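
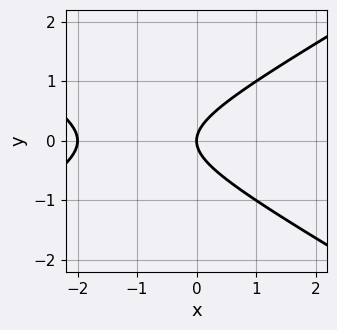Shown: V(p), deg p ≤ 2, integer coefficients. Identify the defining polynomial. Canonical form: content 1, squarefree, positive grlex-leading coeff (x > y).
deg p = 2. A generic line meets the curve in up to 2 points.
Symmetries: it's symmetric under y → −y, forcing even powers of y.
Observable constraints: the x-axis gridline crossings are at x ∈ {-2, 0}; it crosses the y-axis at the gridline y = 0.
Putting this together gives p.

x^2 - 3*y^2 + 2*x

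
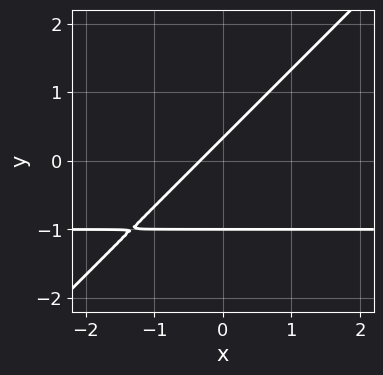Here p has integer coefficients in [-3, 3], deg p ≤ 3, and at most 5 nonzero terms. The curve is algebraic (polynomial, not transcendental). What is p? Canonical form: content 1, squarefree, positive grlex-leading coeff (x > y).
3*x*y - 3*y^2 + 3*x - 2*y + 1

First, degree: a generic line meets the curve in up to 2 points, so deg p = 2.
Then, against the integer gridlines: one y-axis crossing is at y = -1.
Finally, putting this together gives p.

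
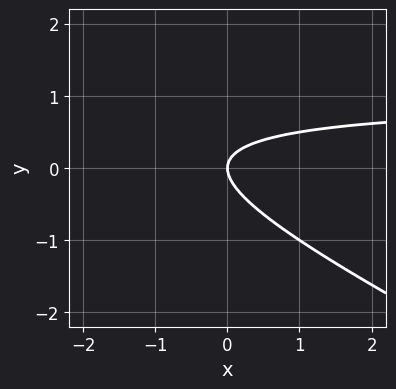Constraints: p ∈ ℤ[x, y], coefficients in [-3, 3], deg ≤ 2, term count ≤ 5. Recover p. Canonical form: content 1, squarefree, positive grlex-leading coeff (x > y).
x*y + 2*y^2 - x

First, the degree is 2 — the shape is more complex than any degree-1 curve.
Next, checking where it meets the axes: it meets the y-axis at y = 0 (among the integer gridlines); it meets the x-axis at x = 0 (among the integer gridlines).
Finally, the integer polynomial consistent with all of this is the stated p.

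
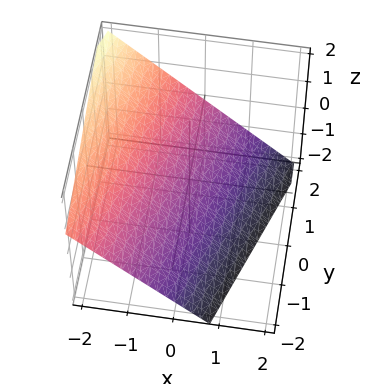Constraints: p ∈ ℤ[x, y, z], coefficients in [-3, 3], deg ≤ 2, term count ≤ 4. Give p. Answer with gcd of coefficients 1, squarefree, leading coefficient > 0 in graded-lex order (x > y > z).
3*x - y + 3*z + 2

(a) Degree: every cross-section is a straight line — this is a plane, so deg p = 1.
(b) From the axis intercepts and sections: one y-axis crossing is at y = 2.
(c) Assembling these constraints gives the stated polynomial.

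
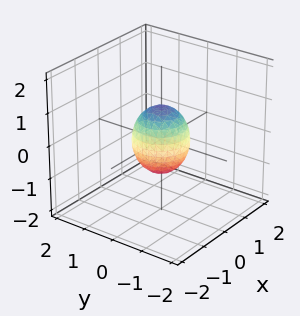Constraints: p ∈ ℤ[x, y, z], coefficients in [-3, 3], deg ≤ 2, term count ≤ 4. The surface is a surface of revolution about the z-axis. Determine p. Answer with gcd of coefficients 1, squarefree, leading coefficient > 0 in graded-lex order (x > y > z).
1. Degree: the shape is more complex than any degree-1 surface, so deg p = 2.
2. Symmetry: every cross-section ⟂ z is a circle, so x, y appear only via x² + y².
3. Reading off the gridlines: a circular section at z = 0 has radius between 0 and 1; among the integer gridlines, it crosses the z-axis at z ∈ {-1, 1}.
4. Fitting integer coefficients to these (and the overall shape) gives p.

3*x^2 + 3*y^2 + 2*z^2 - 2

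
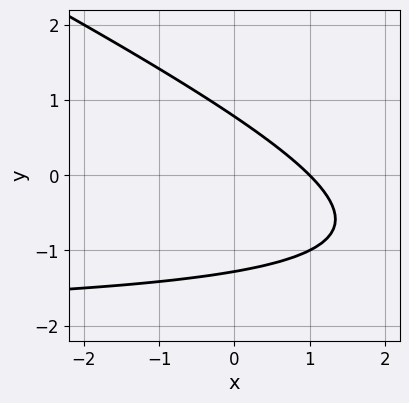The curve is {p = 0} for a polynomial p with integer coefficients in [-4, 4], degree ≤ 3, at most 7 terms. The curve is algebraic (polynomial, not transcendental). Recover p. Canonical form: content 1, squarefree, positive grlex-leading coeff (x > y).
x*y + 2*y^2 + 2*x + y - 2

1. Degree: a generic line meets the curve in up to 2 points, so deg p = 2.
2. From the axis intercepts and sections: it meets the x-axis at x = 1 (among the integer gridlines).
3. These observations pin down the coefficients.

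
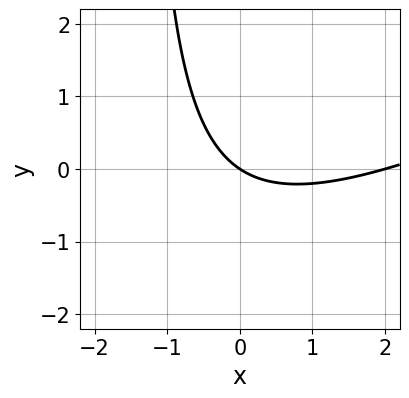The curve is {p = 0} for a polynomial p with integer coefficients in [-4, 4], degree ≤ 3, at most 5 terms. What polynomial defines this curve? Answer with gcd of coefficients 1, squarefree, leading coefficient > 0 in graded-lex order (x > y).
x^2 - 2*x*y - 2*x - 3*y

(a) Degree: no degree-1 curve has this shape, so deg p = 2.
(b) Against the integer gridlines: among the integer gridlines, it crosses the x-axis at x ∈ {0, 2}; it crosses the y-axis at the gridline y = 0.
(c) Fitting integer coefficients to these (and the overall shape) gives p.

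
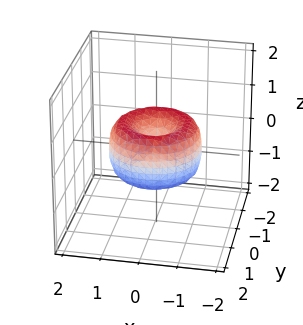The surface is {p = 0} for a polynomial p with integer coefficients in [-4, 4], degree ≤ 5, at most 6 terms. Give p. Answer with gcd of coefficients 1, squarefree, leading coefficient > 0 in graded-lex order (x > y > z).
2*x^4 + 4*x^2*y^2 + 2*y^4 - 3*x^2 - 3*y^2 + 2*z^2

1. Degree: no degree-3 surface has this shape, so deg p = 4.
2. By symmetry, every cross-section ⟂ z is a circle, so x, y appear only via x² + y².
3. Against the integer gridlines: it meets the x-axis at x = 0 (among the integer gridlines); one z-axis crossing is at z = 0; it meets the y-axis at y = 0 (among the integer gridlines).
4. These observations pin down the coefficients.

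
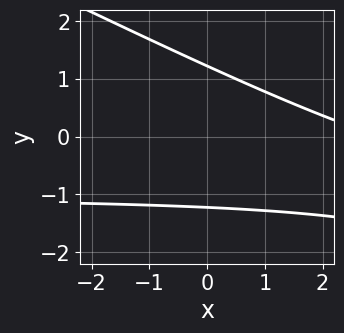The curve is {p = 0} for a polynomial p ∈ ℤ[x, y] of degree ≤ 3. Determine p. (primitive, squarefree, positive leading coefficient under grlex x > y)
x*y + 2*y^2 + x - 3

(a) Degree: a generic line meets the curve in up to 2 points, so deg p = 2.
(b) Checking where it meets the axes: the curve avoids every integer x-axis point in the box.
(c) Fitting integer coefficients to these (and the overall shape) gives p.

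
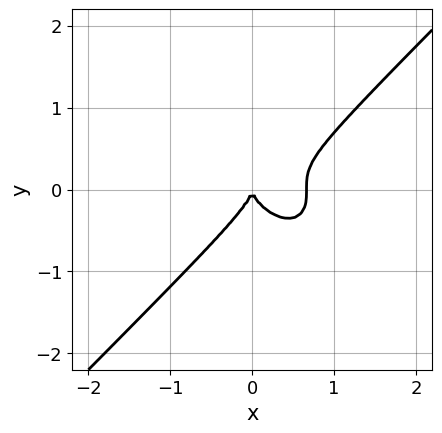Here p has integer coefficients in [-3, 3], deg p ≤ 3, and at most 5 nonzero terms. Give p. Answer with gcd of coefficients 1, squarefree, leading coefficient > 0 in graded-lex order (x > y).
Degree: no degree-2 curve has this shape, so deg p = 3.
Observable constraints: it meets the x-axis at x = 0 (among the integer gridlines); it meets the y-axis at y = 0 (among the integer gridlines).
Matching integer coefficients to the picture gives p.

3*x^3 - 3*y^3 - 2*x^2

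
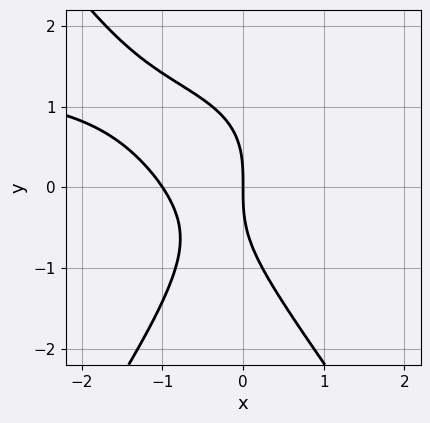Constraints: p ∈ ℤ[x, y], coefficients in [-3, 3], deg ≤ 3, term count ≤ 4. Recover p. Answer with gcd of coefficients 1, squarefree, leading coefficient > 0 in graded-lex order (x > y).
(a) deg p = 3. A generic line meets the curve in up to 3 points.
(b) Observable constraints: it crosses the y-axis at the gridline y = 0; the x-axis gridline crossings are at x ∈ {-1, 0}.
(c) Fitting integer coefficients to these (and the overall shape) gives p.

2*x^2*y - y^3 - 3*x^2 - 3*x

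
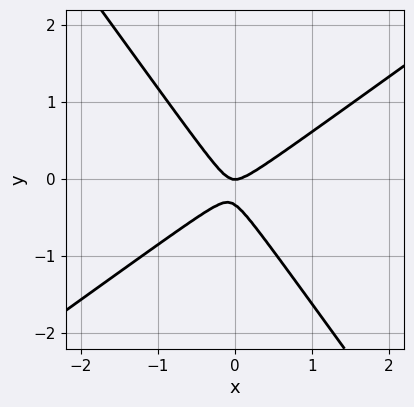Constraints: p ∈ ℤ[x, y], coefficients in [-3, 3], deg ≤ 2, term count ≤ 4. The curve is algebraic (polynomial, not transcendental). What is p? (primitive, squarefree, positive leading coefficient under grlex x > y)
First, deg p = 2.
Next, checking where it meets the axes: one y-axis crossing is at y = 0; one x-axis crossing is at x = 0.
Finally, putting this together gives p.

3*x^2 - 2*x*y - 3*y^2 - y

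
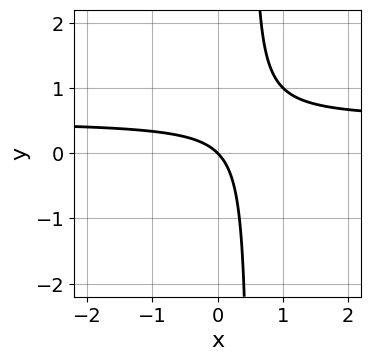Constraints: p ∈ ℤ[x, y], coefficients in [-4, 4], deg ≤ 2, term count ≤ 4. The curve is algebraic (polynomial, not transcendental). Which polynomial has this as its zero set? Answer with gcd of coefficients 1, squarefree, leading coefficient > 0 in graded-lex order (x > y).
2*x*y - x - y

(a) deg p = 2.
(b) Checking where it meets the axes: it crosses the x-axis at the gridline x = 0; it crosses the y-axis at the gridline y = 0.
(c) Fitting integer coefficients to these (and the overall shape) gives p.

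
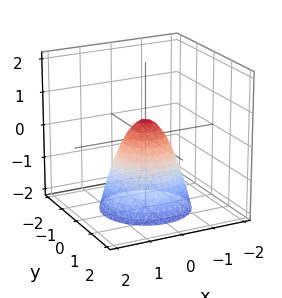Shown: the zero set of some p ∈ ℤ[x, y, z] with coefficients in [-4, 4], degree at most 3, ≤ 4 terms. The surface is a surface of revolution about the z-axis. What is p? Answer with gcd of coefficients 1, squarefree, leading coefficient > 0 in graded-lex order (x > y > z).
1. Degree: the shape is more complex than any degree-1 surface, so deg p = 2.
2. By symmetry, the surface is invariant under rotation about z: p = q(x² + y², z).
3. Checking where it meets the axes: a circular section at z = -2 has radius between 1 and 2.
4. These observations pin down the coefficients.

3*x^2 + 3*y^2 + 2*z - 1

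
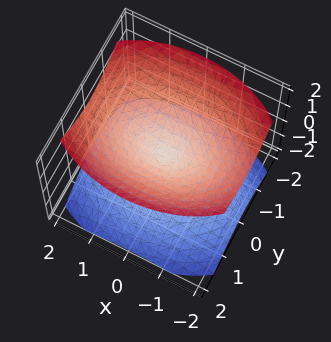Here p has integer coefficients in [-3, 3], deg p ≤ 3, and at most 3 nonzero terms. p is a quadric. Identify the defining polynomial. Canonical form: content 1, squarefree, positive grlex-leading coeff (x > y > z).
There are 2 components. Treating them together as one polynomial.
deg p = 2. Two nappes meeting at a single point; a quadric.
Symmetries: the x ↦ −x reflection is a symmetry, so x appears only in even powers; the y ↦ −y reflection is a symmetry, so y appears only in even powers; it's symmetric under z → −z, forcing even powers of z.
Observable constraints: it crosses the x-axis at the gridline x = 0; one z-axis crossing is at z = 0.
These observations pin down the coefficients.

x^2 + 2*y^2 - 2*z^2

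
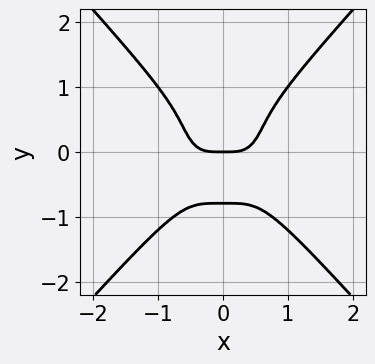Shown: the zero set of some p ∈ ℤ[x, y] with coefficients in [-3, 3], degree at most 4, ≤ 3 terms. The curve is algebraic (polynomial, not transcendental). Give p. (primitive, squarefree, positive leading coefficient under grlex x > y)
3*x^4 - 2*y^4 - y

(a) Degree: the shape is more complex than any degree-3 curve, so deg p = 4.
(b) Symmetries: mirror symmetry x ↦ −x ⇒ only even powers of x.
(c) From the visible intercepts: it crosses the y-axis at the gridline y = 0; it meets the x-axis at x = 0 (among the integer gridlines).
(d) Assembling these constraints gives the stated polynomial.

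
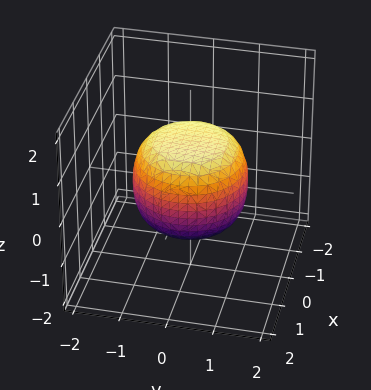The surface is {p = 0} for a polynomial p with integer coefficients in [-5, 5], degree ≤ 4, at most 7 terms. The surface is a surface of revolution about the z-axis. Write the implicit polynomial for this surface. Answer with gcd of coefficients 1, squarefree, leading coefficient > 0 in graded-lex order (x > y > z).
2*x^4 + 4*x^2*y^2 + 2*y^4 - x^2 - y^2 + 3*z^2 - 3

(a) deg p = 4. A generic line meets the surface in up to 4 points.
(b) Symmetries: rotational symmetry about the z-axis ⇒ p depends on x, y only through x² + y².
(c) From the visible intercepts: a circular section at z = -1 has radius between 0 and 1; the z-axis gridline crossings are at z ∈ {-1, 1}.
(d) These observations pin down the coefficients.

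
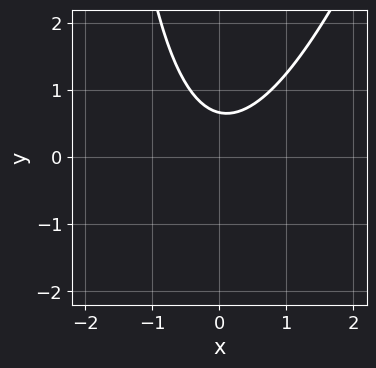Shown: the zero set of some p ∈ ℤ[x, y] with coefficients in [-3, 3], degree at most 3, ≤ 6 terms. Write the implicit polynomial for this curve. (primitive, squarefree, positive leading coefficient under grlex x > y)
3*x^2 - x*y - 3*y + 2

(a) Degree: the shape is more complex than any degree-1 curve, so deg p = 2.
(b) From the visible intercepts: no x-intercept at any integer in the box.
(c) Fitting integer coefficients to these (and the overall shape) gives p.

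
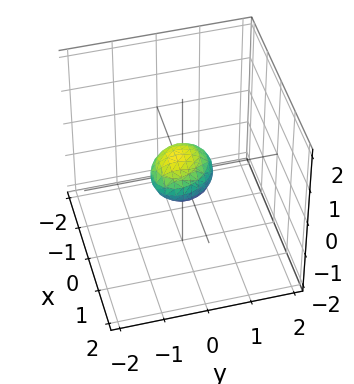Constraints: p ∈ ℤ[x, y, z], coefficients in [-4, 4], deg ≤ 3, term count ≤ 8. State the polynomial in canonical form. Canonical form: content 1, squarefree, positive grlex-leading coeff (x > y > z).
Degree: the shape is more complex than any degree-1 surface, so deg p = 2.
The integer polynomial consistent with all of this is the stated p.

2*x^2 + x*y + 2*y^2 + y*z + 3*z^2 - 1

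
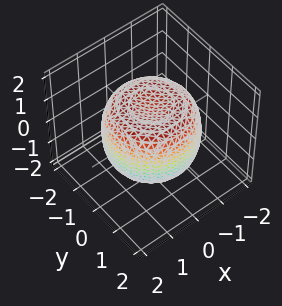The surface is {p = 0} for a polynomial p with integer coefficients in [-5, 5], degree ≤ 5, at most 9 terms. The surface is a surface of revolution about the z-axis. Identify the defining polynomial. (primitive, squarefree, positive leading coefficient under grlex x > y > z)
2*x^4 + 4*x^2*y^2 + 2*y^4 - 3*x^2 - 3*y^2 + 3*z^2 - 3

First, degree: a generic line meets the surface in up to 4 points, so deg p = 4.
Next, symmetries: the surface is invariant under rotation about z: p = q(x² + y², z).
Next, reading off the gridlines: a circular section at z = -1 has radius between 1 and 2; the z-axis gridline crossings are at z ∈ {-1, 1}.
Finally, solving for integer coefficients yields p as stated.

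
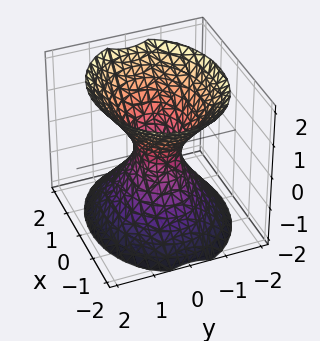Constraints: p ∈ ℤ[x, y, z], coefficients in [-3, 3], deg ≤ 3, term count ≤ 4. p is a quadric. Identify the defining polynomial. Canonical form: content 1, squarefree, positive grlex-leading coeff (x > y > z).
2*x^2 + 3*y^2 - 2*z^2 - 1

First, deg p = 2. An hourglass — one-sheet hyperboloid; a quadric.
Then, symmetries: it's symmetric under z → −z, forcing even powers of z; the x ↦ −x reflection is a symmetry, so x appears only in even powers; it's symmetric under y → −y, forcing even powers of y.
Next, from the visible intercepts: no z-intercept at any integer in the box.
Finally, putting this together gives p.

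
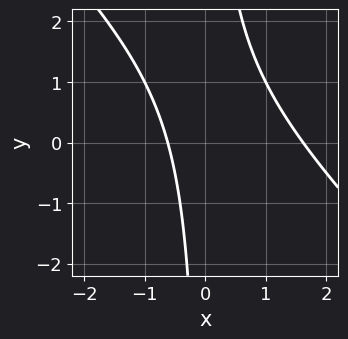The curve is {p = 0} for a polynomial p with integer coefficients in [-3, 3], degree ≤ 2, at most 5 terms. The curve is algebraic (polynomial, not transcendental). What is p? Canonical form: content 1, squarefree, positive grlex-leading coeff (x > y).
x^2 + x*y - x - 1

The degree is 2 — a generic line meets the curve in up to 2 points.
From the visible intercepts: the curve avoids every integer y-axis point in the box.
Assembling these constraints gives the stated polynomial.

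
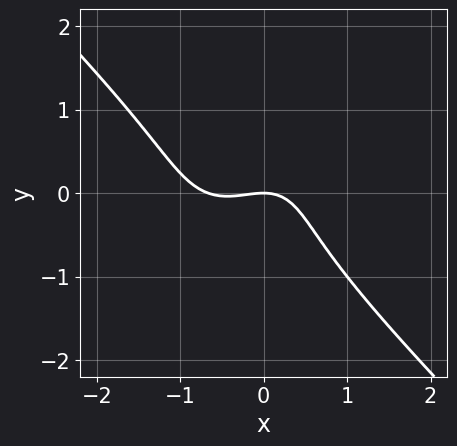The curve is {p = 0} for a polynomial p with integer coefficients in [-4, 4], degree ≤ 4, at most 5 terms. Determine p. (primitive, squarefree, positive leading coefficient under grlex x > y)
(a) deg p = 3.
(b) From the visible intercepts: it crosses the y-axis at the gridline y = 0; it crosses the x-axis at the gridline x = 0.
(c) Together with the visible shape, these determine p as stated.

3*x^3 + 3*y^3 + 2*x^2 - x*y + 3*y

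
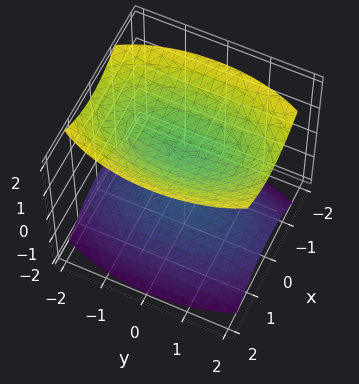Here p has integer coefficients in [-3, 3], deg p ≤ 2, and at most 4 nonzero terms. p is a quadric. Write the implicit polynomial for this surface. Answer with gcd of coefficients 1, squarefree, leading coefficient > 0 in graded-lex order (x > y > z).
3*x^2 + y^2 - 3*z^2 + 3

First, I count 2 distinct pieces. Treating them together as one polynomial.
Then, degree: two separate bowl-shaped sheets opening away from each other; a quadric, so deg p = 2.
Next, symmetries: it's symmetric under x → −x, forcing even powers of x; the z ↦ −z reflection is a symmetry, so z appears only in even powers; mirror symmetry y ↦ −y ⇒ only even powers of y.
Then, observable constraints: the surface avoids every integer x-axis point in the box; the surface avoids every integer y-axis point in the box; among the integer gridlines, it crosses the z-axis at z ∈ {-1, 1}.
Finally, assembling these constraints gives the stated polynomial.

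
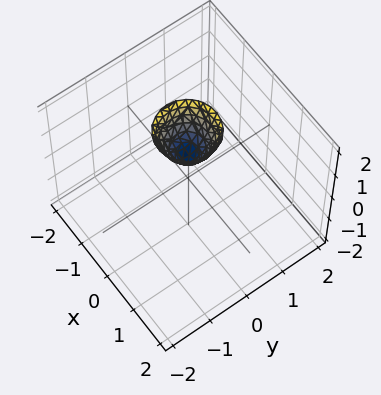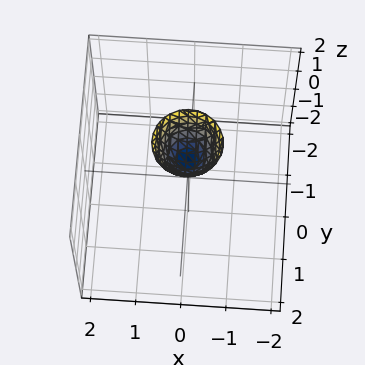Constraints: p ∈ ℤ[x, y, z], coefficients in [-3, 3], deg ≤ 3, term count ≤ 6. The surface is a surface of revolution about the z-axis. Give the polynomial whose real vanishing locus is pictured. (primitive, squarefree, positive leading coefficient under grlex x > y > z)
Degree: no degree-1 surface has this shape, so deg p = 2.
Symmetry: every cross-section ⟂ z is a circle, so x, y appear only via x² + y².
Checking where it meets the axes: it crosses the z-axis at the gridline z = 1; it misses every integer gridline on the y-axis.
Assembling these constraints gives the stated polynomial.

2*x^2 + 2*y^2 - z + 1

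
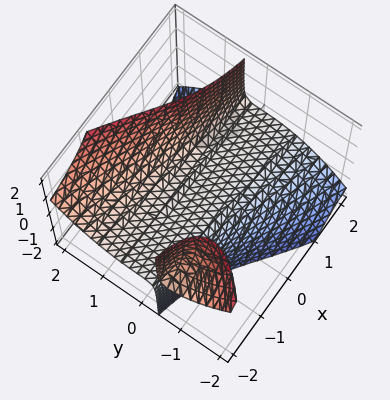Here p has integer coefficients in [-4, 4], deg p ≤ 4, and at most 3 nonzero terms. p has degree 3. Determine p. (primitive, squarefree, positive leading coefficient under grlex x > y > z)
I count 3 distinct pieces. They look like related sheets of one shape, so recover p as a whole.
Degree: a generic line meets the surface in up to 3 points, so deg p = 3.
Against the integer gridlines: one y-axis crossing is at y = 0; it crosses the z-axis at the gridline z = 0; every point of the x-axis in the box is on the surface.
These observations pin down the coefficients.

3*x*y*z + 2*y^3 - 3*z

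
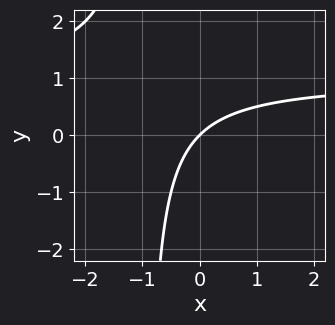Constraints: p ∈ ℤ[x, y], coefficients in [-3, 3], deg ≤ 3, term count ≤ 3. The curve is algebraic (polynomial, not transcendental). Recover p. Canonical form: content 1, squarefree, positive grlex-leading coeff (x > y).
x*y - x + y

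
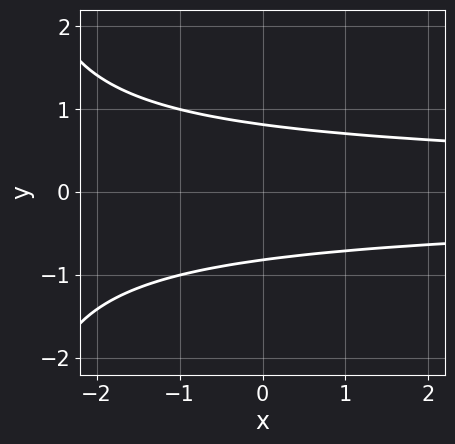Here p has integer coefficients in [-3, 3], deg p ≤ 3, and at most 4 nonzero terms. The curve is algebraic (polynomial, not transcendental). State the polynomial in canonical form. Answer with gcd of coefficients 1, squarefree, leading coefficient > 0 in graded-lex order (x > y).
x*y^2 + 3*y^2 - 2

First, deg p = 3.
Then, symmetries: mirror symmetry y ↦ −y ⇒ only even powers of y.
Then, from the axis intercepts and sections: no x-intercept at any integer in the box.
Finally, solving for integer coefficients yields p as stated.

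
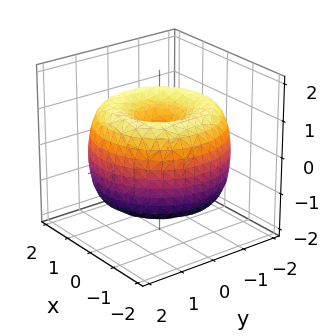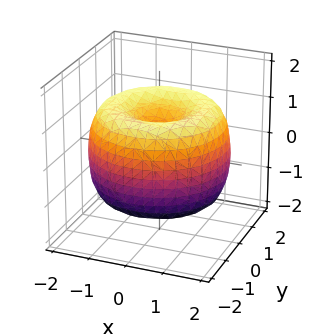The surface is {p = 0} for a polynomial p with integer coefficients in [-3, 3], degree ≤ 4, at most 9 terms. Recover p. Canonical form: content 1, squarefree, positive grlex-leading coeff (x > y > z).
x^4 + 2*x^2*y^2 + y^4 - 3*x^2 - 3*y^2 + 2*z^2 - 1

1. Degree: no degree-3 surface has this shape, so deg p = 4.
2. Symmetry: every cross-section ⟂ z is a circle, so x, y appear only via x² + y².
3. Observable constraints: a circular section at z = 0 has radius between 1 and 2.
4. Fitting integer coefficients to these (and the overall shape) gives p.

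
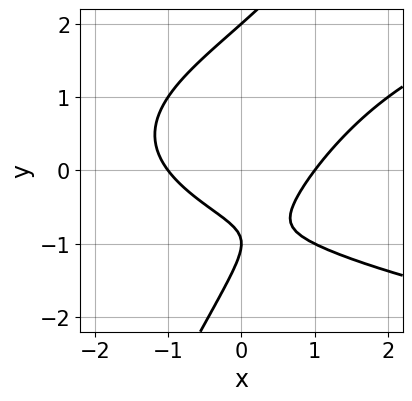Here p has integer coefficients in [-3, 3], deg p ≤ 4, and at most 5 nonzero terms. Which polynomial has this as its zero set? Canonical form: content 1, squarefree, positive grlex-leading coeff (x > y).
2*x*y^2 - y^3 - 2*x^2 + 3*y + 2

(a) Degree: the shape is more complex than any degree-2 curve, so deg p = 3.
(b) From the axis intercepts and sections: the y-axis gridline crossings are at y ∈ {-1, 2}; the x-axis gridline crossings are at x ∈ {-1, 1}.
(c) Solving for integer coefficients yields p as stated.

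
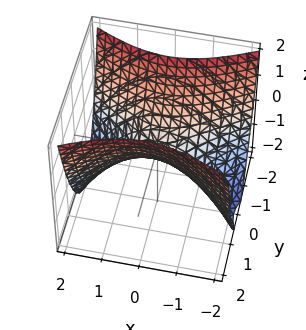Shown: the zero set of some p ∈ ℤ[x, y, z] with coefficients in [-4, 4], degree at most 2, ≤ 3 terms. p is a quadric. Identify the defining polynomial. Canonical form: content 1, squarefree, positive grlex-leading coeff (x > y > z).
x^2 - 2*y^2 + 2*z

deg p = 2.
Symmetries: it's symmetric under x → −x, forcing even powers of x; the y ↦ −y reflection is a symmetry, so y appears only in even powers.
From the visible intercepts: it meets the y-axis at y = 0 (among the integer gridlines); it meets the x-axis at x = 0 (among the integer gridlines); it crosses the z-axis at the gridline z = 0.
Solving for integer coefficients yields p as stated.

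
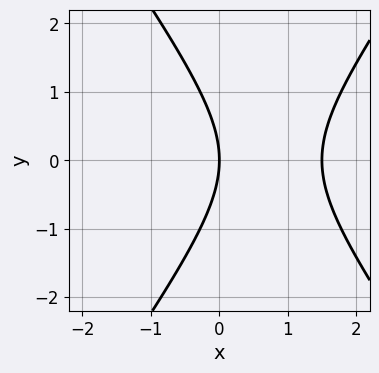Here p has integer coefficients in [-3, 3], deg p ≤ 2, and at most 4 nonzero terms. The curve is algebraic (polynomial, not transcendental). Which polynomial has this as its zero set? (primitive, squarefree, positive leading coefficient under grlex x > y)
2*x^2 - y^2 - 3*x

(a) Degree: no degree-1 curve has this shape, so deg p = 2.
(b) Symmetries: the y ↦ −y reflection is a symmetry, so y appears only in even powers.
(c) From the axis intercepts and sections: one x-axis crossing is at x = 0; it meets the y-axis at y = 0 (among the integer gridlines).
(d) Together with the visible shape, these determine p as stated.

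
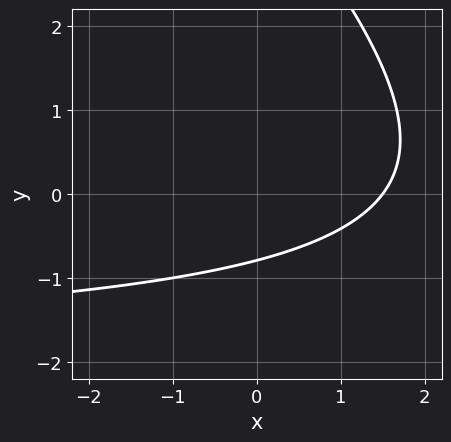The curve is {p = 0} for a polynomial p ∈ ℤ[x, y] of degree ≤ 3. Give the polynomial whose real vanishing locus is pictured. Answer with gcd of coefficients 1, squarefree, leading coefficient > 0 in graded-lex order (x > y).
x*y + y^2 + 2*x - 3*y - 3

(a) deg p = 2. A generic line meets the curve in up to 2 points.
(b) Putting this together gives p.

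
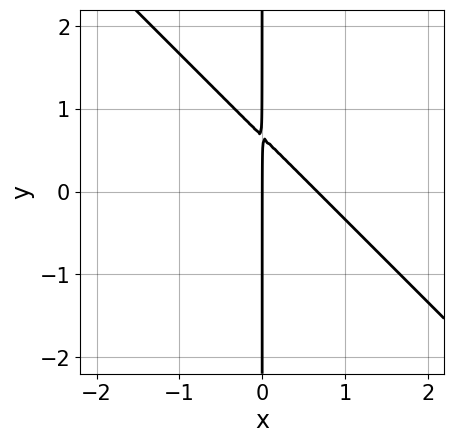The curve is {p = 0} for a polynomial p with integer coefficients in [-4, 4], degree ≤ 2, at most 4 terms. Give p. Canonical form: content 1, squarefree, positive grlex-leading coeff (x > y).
3*x^2 + 3*x*y - 2*x

1. Degree: no degree-1 curve has this shape, so deg p = 2.
2. Reading off the gridlines: the visible y-axis segment lies entirely on the curve; it meets the x-axis at x = 0 (among the integer gridlines).
3. Together with the visible shape, these determine p as stated.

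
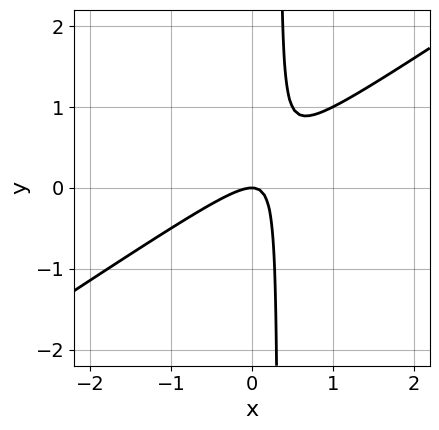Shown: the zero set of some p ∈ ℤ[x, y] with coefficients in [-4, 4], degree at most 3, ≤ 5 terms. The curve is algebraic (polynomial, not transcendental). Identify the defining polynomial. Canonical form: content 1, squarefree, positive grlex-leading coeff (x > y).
First, degree: the shape is more complex than any degree-1 curve, so deg p = 2.
Then, against the integer gridlines: it meets the y-axis at y = 0 (among the integer gridlines); it meets the x-axis at x = 0 (among the integer gridlines).
Finally, assembling these constraints gives the stated polynomial.

2*x^2 - 3*x*y + y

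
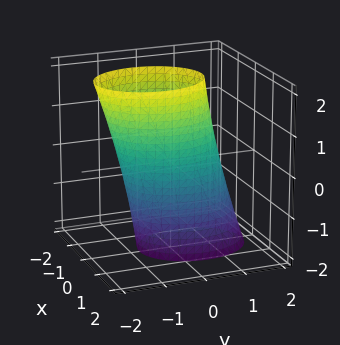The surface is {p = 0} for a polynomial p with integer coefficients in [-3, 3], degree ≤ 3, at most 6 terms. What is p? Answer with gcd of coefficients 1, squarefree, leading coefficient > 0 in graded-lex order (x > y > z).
1. The degree is 2 — a generic line meets the surface in up to 2 points.
2. Observable constraints: no z-intercept at any integer in the box; the x-axis gridline crossings are at x ∈ {-1, 1}.
3. Fitting integer coefficients to these (and the overall shape) gives p.

3*x^2 + 2*y^2 + y*z - 3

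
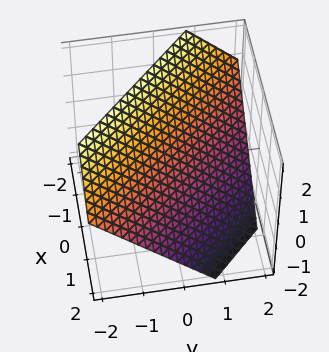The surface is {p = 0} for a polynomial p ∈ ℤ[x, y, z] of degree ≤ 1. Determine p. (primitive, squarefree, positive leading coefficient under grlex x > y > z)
3*x + 3*y + 3*z - 2

First, deg p = 1. Every cross-section is a straight line — this is a plane.
Finally, matching integer coefficients to the picture gives p.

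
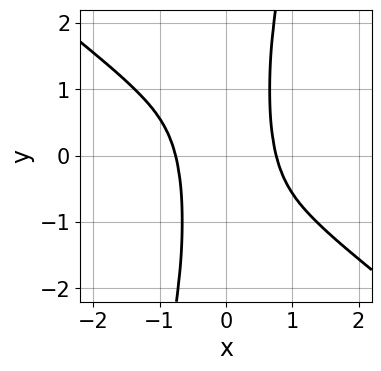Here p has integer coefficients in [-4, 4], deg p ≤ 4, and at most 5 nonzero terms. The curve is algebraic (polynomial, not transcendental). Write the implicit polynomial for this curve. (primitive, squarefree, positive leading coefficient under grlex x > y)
1. The degree is 4 — a generic line meets the curve in up to 4 points.
2. Reading off the gridlines: no y-intercept at any integer in the box.
3. Putting this together gives p.

3*x^4 + 3*x^3*y - x^2*y^2 - 1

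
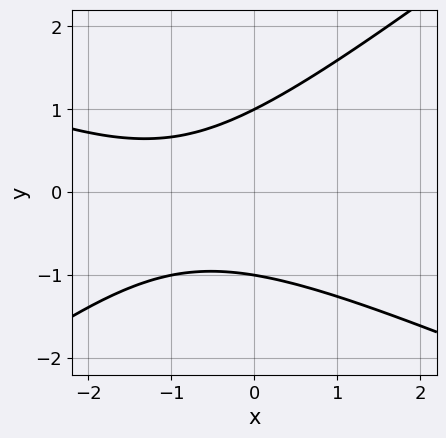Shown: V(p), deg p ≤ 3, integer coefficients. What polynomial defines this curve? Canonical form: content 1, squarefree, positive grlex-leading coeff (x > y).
x^2 + x*y - 3*y^2 + 2*x + 3

First, deg p = 2. The shape is more complex than any degree-1 curve.
Then, checking where it meets the axes: among the integer gridlines, it crosses the y-axis at y ∈ {-1, 1}; it misses every integer gridline on the x-axis.
Finally, these observations pin down the coefficients.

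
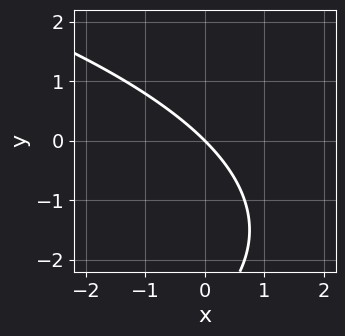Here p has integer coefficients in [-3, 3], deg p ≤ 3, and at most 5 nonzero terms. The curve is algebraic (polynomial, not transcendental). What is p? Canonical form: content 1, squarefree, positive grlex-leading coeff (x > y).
First, deg p = 2. The shape is more complex than any degree-1 curve.
Next, checking where it meets the axes: it crosses the y-axis at the gridline y = 0; one x-axis crossing is at x = 0.
Finally, together with the visible shape, these determine p as stated.

y^2 + 3*x + 3*y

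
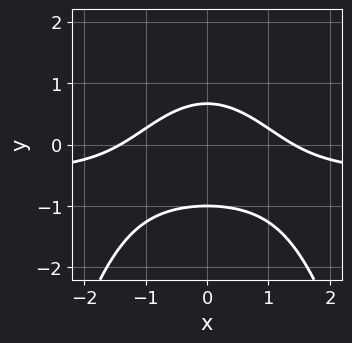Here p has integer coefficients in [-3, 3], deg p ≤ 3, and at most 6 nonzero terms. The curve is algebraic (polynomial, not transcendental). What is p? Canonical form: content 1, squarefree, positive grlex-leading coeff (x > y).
(a) deg p = 3. A generic line meets the curve in up to 3 points.
(b) Symmetries: it's symmetric under x → −x, forcing even powers of x.
(c) From the visible intercepts: it crosses the y-axis at the gridline y = -1.
(d) Matching integer coefficients to the picture gives p.

2*x^2*y + x^2 + 3*y^2 + y - 2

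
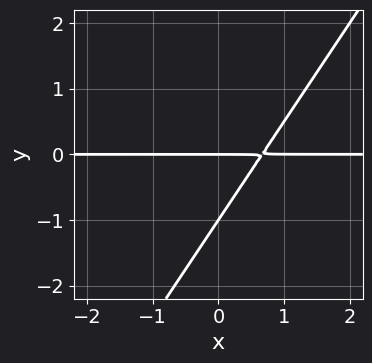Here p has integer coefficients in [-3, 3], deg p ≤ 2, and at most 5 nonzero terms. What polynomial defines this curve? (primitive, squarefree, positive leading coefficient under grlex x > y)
3*x*y - 2*y^2 - 2*y

First, the degree is 2 — a generic line meets the curve in up to 2 points.
Then, against the integer gridlines: every point of the x-axis in the box is on the curve; among the integer gridlines, it crosses the y-axis at y ∈ {-1, 0}.
Finally, together with the visible shape, these determine p as stated.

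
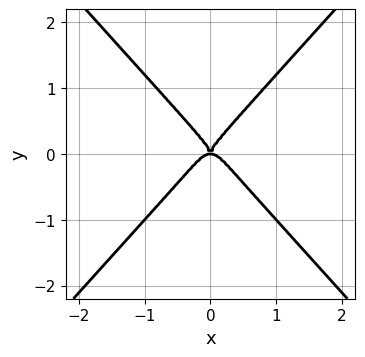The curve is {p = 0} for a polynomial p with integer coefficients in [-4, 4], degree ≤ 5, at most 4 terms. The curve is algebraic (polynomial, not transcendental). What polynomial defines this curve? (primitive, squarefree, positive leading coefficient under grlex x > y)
(a) Degree: a generic line meets the curve in up to 4 points, so deg p = 4.
(b) Symmetries: it's symmetric under x → −x, forcing even powers of x.
(c) From the visible intercepts: it crosses the x-axis at the gridline x = 0; it crosses the y-axis at the gridline y = 0.
(d) These observations pin down the coefficients.

3*x^4 - 2*y^4 + x^2*y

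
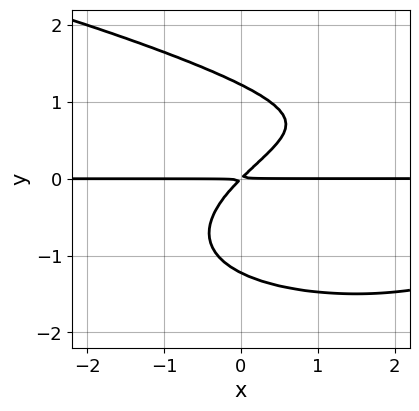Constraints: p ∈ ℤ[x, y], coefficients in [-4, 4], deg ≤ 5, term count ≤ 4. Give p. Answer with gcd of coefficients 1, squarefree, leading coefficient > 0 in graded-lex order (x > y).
First, deg p = 4.
Then, reading off the gridlines: every point of the x-axis in the box is on the curve.
Finally, matching integer coefficients to the picture gives p.

2*y^4 - x^2*y + 3*x*y - 3*y^2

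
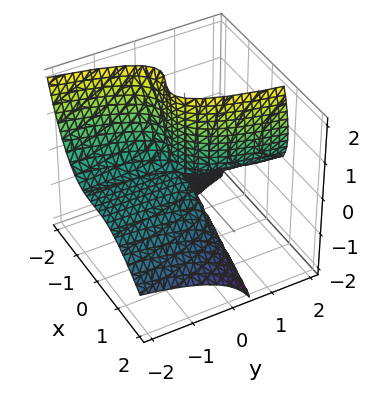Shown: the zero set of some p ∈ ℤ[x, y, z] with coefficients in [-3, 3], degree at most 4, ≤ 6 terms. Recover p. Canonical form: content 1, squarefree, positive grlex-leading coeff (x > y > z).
2*x^3 + 2*x^2*z + y*z^2 + x*z - 3*y*z

The degree is 3 — no degree-2 surface has this shape.
Against the integer gridlines: every point of the y-axis in the box is on the surface; every point of the z-axis in the box is on the surface; one x-axis crossing is at x = 0.
The integer polynomial consistent with all of this is the stated p.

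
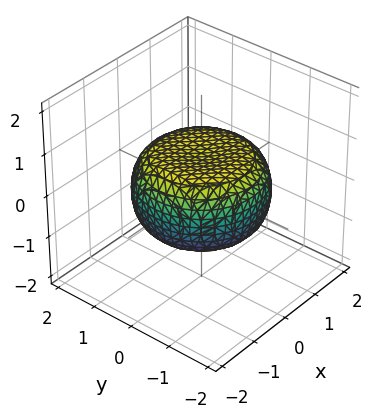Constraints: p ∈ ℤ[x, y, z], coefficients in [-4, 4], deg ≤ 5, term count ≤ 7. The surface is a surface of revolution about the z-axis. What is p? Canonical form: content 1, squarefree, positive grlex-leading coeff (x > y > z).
(a) Degree: a generic line meets the surface in up to 4 points, so deg p = 4.
(b) Symmetry: the z-axis is an axis of rotation, so x and y enter only as x² + y².
(c) Against the integer gridlines: a circular section at z = 0 has radius between 1 and 2.
(d) Solving for integer coefficients yields p as stated.

x^4 + 2*x^2*y^2 + y^4 - x^2 - y^2 + 3*z^2 - 2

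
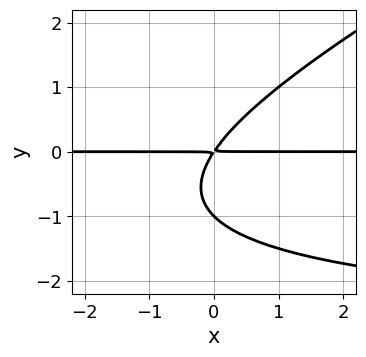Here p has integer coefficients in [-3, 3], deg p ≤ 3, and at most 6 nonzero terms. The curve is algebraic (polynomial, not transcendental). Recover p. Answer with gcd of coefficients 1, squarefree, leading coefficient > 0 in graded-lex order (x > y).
First, the degree is 3 — the shape is more complex than any degree-2 curve.
Next, against the integer gridlines: the visible x-axis segment lies entirely on the curve; one y-axis crossing is at y = -1.
Finally, together with the visible shape, these determine p as stated.

x*y^2 - 2*y^3 + 3*x*y - 2*y^2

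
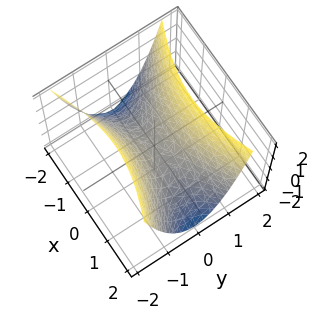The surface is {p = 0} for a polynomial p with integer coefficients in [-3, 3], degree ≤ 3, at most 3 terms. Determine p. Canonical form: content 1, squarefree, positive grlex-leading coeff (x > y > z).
x^2 - 3*y^2 + 2*z

First, degree: a hyperbolic paraboloid; a quadric, so deg p = 2.
Then, symmetries: mirror symmetry y ↦ −y ⇒ only even powers of y; the x ↦ −x reflection is a symmetry, so x appears only in even powers.
Then, checking where it meets the axes: it crosses the y-axis at the gridline y = 0; it meets the x-axis at x = 0 (among the integer gridlines); it meets the z-axis at z = 0 (among the integer gridlines).
Finally, solving for integer coefficients yields p as stated.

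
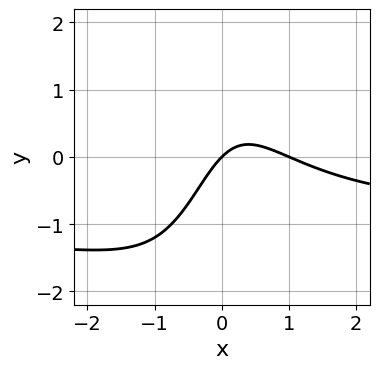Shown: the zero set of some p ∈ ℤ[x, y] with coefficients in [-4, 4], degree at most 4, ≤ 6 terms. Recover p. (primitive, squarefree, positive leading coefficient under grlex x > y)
3*x^2*y + 3*x^2 + x*y - 3*x + 3*y

First, deg p = 3.
Next, checking where it meets the axes: among the integer gridlines, it crosses the x-axis at x ∈ {0, 1}; it meets the y-axis at y = 0 (among the integer gridlines).
Finally, fitting integer coefficients to these (and the overall shape) gives p.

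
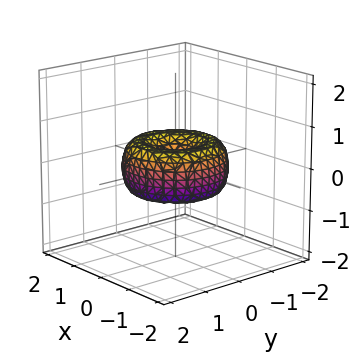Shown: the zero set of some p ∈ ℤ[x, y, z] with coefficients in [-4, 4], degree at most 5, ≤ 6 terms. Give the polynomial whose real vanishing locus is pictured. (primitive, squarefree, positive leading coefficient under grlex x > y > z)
2*x^4 + 4*x^2*y^2 + 2*y^4 - 3*x^2 - 3*y^2 + 3*z^2

(a) Degree: no degree-3 surface has this shape, so deg p = 4.
(b) By symmetry, the surface is invariant under rotation about z: p = q(x² + y², z).
(c) From the visible intercepts: one y-axis crossing is at y = 0; it crosses the z-axis at the gridline z = 0; it crosses the x-axis at the gridline x = 0; a circular section at z = 0 has radius between 1 and 2.
(d) Fitting integer coefficients to these (and the overall shape) gives p.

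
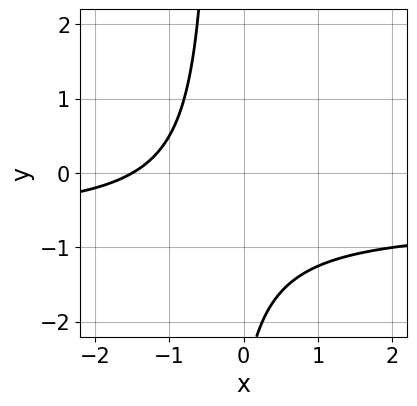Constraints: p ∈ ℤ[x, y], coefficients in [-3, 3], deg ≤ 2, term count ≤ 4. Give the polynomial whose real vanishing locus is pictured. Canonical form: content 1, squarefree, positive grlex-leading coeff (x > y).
deg p = 2. The shape is more complex than any degree-1 curve.
Against the integer gridlines: the curve avoids every integer y-axis point in the box.
Matching integer coefficients to the picture gives p.

3*x*y + 2*x + y + 3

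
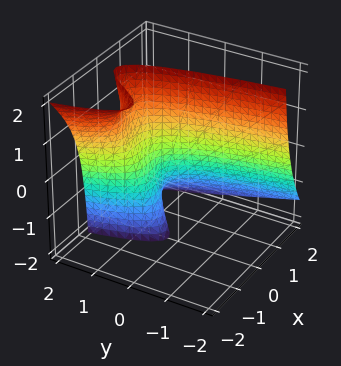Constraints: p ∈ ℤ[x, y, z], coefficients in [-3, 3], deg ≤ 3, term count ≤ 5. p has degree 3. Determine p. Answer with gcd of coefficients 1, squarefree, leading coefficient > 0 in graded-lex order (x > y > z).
3*x^3 + 3*x^2*z + 3*y - z - 3

Degree: a generic line meets the surface in up to 3 points, so deg p = 3.
Reading off the gridlines: the surface avoids every integer z-axis point in the box; it meets the x-axis at x = 1 (among the integer gridlines).
Matching integer coefficients to the picture gives p. Check: (0, 1, 0) on the y-axis lies on the surface, and p(0, 1, 0) = 0. ✓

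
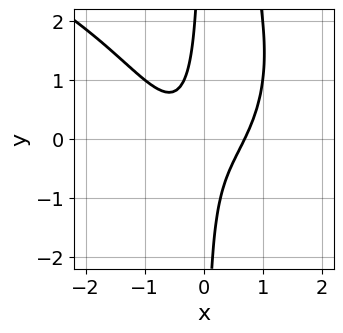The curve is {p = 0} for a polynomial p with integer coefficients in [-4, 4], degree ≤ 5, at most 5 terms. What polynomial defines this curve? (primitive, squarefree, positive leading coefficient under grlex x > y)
x^2*y^2 + 3*x^3 - 3*x*y - 1

(a) The degree is 4 — the shape is more complex than any degree-3 curve.
(b) Against the integer gridlines: it misses every integer gridline on the y-axis.
(c) Solving for integer coefficients yields p as stated.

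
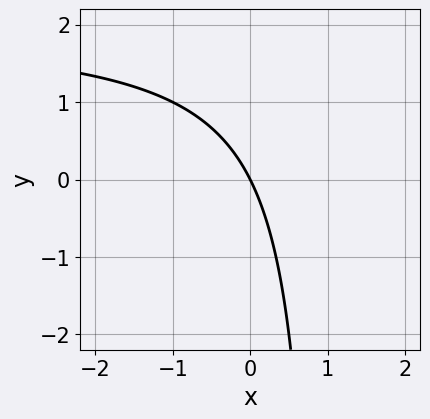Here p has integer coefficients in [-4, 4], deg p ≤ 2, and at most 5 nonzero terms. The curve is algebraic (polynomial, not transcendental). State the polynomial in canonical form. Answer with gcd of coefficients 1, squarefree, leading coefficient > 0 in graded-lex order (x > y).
x*y - 2*x - y

First, deg p = 2. A generic line meets the curve in up to 2 points.
Then, from the visible intercepts: it meets the y-axis at y = 0 (among the integer gridlines); it meets the x-axis at x = 0 (among the integer gridlines).
Finally, together with the visible shape, these determine p as stated.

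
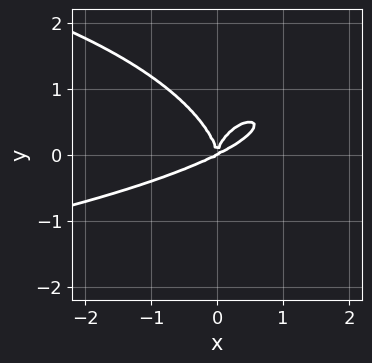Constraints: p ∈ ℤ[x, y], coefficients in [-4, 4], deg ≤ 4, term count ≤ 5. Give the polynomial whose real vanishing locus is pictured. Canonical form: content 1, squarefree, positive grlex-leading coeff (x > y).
x^2*y^2 + y^4 + x^3 - 2*x^2*y

1. deg p = 4. A generic line meets the curve in up to 4 points.
2. Checking where it meets the axes: one y-axis crossing is at y = 0; one x-axis crossing is at x = 0.
3. These observations pin down the coefficients.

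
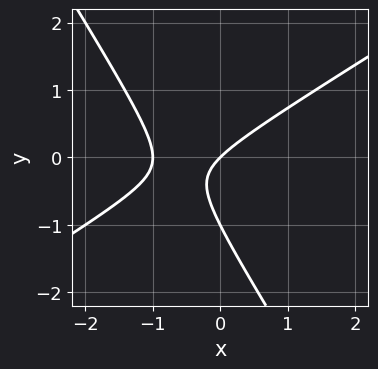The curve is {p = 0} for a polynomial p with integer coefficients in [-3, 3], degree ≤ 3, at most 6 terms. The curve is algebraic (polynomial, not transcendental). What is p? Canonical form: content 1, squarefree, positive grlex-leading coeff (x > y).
x^2 - x*y - y^2 + x - y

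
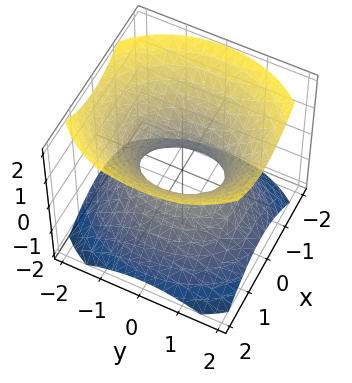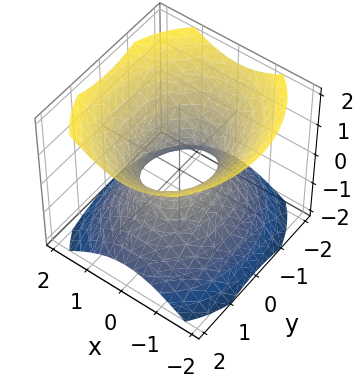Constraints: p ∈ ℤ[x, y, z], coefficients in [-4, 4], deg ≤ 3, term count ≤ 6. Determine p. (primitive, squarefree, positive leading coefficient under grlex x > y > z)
3*x^2 + 2*y^2 - 3*z^2 - 2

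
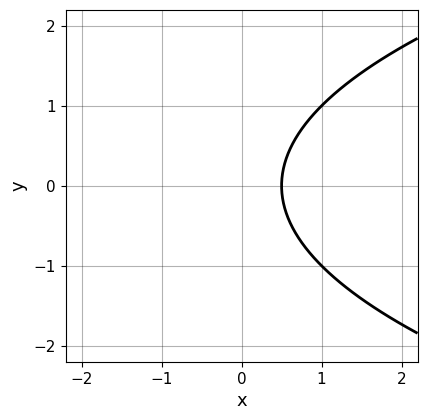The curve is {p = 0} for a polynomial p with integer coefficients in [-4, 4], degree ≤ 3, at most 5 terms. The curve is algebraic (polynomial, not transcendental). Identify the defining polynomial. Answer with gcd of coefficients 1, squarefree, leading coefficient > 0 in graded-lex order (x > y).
y^2 - 2*x + 1

First, the degree is 2 — the shape is more complex than any degree-1 curve.
Then, symmetries: it's symmetric under y → −y, forcing even powers of y.
Next, checking where it meets the axes: the curve avoids every integer y-axis point in the box.
Finally, assembling these constraints gives the stated polynomial.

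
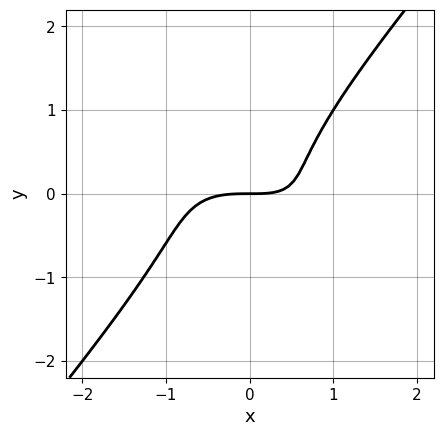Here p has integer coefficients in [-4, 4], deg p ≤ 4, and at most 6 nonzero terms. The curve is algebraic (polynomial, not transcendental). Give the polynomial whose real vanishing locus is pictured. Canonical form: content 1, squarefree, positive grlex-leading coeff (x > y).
1. deg p = 3. No degree-2 curve has this shape.
2. From the visible intercepts: one x-axis crossing is at x = 0; it meets the y-axis at y = 0 (among the integer gridlines).
3. These observations pin down the coefficients.

x^3 + 2*x^2*y - 2*y^3 + x*y - 2*y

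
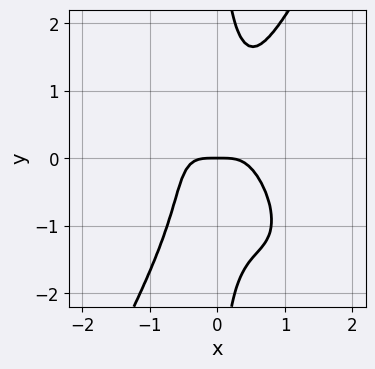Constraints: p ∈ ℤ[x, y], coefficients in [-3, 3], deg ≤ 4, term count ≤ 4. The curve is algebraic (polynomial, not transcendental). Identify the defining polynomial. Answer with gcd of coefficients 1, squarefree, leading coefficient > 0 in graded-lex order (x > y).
3*x^4 + 2*x^3*y - x*y^3 + y

First, the degree is 4 — the shape is more complex than any degree-3 curve.
Then, checking where it meets the axes: it crosses the x-axis at the gridline x = 0; it crosses the y-axis at the gridline y = 0.
Finally, assembling these constraints gives the stated polynomial.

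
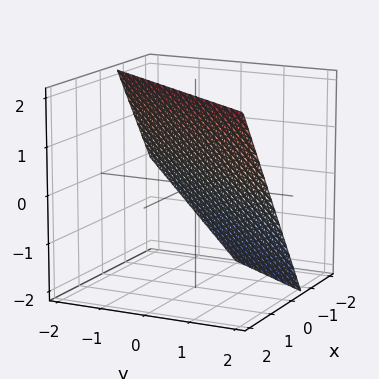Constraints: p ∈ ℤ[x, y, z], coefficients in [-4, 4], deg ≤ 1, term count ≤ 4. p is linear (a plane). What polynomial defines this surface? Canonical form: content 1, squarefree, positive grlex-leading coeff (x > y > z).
3*x - 2*y - 2*z + 2

1. The degree is 1 — every cross-section is a straight line — this is a plane.
2. Against the integer gridlines: it meets the y-axis at y = 1 (among the integer gridlines); it crosses the z-axis at the gridline z = 1.
3. These observations pin down the coefficients.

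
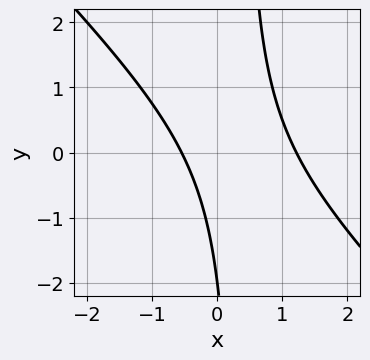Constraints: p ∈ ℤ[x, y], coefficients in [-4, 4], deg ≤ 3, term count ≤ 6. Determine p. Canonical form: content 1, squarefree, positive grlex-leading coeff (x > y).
3*x^2 + 3*x*y - 2*x - y - 2

1. deg p = 2.
2. Checking where it meets the axes: one y-axis crossing is at y = -2.
3. Together with the visible shape, these determine p as stated.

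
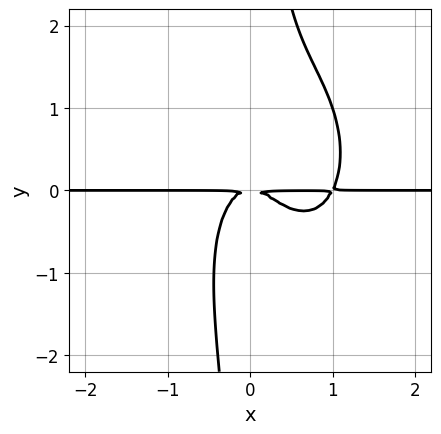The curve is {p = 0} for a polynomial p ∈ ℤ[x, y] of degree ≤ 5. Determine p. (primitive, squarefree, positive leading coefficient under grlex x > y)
2*x^3*y + x*y^3 - 2*x^2*y - y^2

(a) The degree is 4 — the shape is more complex than any degree-3 curve.
(b) Checking where it meets the axes: every point of the x-axis in the box is on the curve.
(c) Together with the visible shape, these determine p as stated.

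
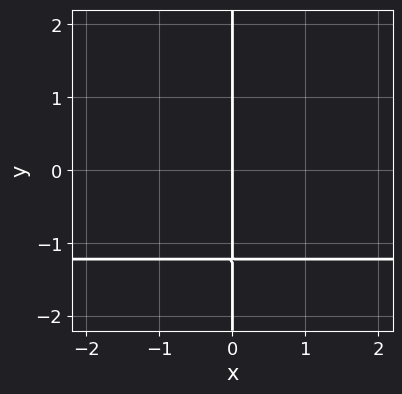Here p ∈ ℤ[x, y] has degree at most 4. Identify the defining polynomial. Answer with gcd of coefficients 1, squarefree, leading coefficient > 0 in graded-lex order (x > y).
1. deg p = 4.
2. Reading off the gridlines: every point of the y-axis in the box is on the curve; it meets the x-axis at x = 0 (among the integer gridlines).
3. These observations pin down the coefficients.

3*x*y^3 - 2*x*y + 3*x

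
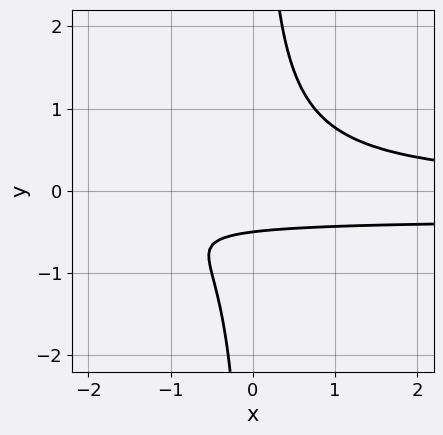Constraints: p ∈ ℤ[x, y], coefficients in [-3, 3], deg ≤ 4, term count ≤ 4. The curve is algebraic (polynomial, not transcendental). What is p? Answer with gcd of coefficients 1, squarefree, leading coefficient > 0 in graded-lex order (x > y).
3*x*y^2 + x*y - 2*y - 1

(a) deg p = 3. The shape is more complex than any degree-2 curve.
(b) Checking where it meets the axes: it misses every integer gridline on the x-axis.
(c) Assembling these constraints gives the stated polynomial.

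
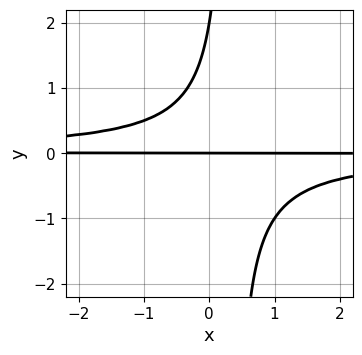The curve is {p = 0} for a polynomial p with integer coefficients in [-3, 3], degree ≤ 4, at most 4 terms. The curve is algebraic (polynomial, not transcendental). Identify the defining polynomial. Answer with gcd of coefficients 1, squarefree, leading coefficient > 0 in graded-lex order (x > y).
1. Degree: no degree-2 curve has this shape, so deg p = 3.
2. Against the integer gridlines: among the integer gridlines, it crosses the y-axis at y ∈ {0, 2}; the visible x-axis segment lies entirely on the curve.
3. Matching integer coefficients to the picture gives p.

3*x*y^2 - y^2 + 2*y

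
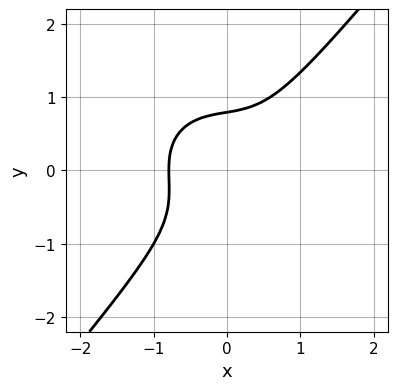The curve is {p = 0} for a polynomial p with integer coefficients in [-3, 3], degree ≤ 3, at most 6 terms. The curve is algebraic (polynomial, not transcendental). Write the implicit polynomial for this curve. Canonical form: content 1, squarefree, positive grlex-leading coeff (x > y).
2*x^3 + x*y^2 - 2*y^3 + 1

First, degree: no degree-2 curve has this shape, so deg p = 3.
Finally, solving for integer coefficients yields p as stated.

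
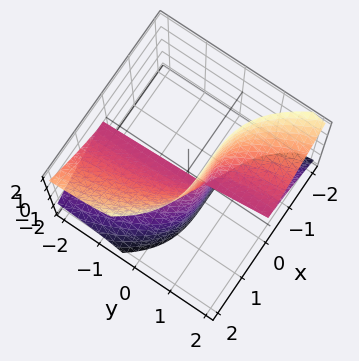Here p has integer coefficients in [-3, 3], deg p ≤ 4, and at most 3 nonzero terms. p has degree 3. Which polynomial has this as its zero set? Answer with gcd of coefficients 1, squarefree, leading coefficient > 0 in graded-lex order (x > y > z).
(a) deg p = 3. The shape is more complex than any degree-2 surface.
(b) Observable constraints: the visible y-axis segment lies entirely on the surface; one x-axis crossing is at x = 0.
(c) These observations pin down the coefficients.

x^3 + 2*y*z^2 - z^2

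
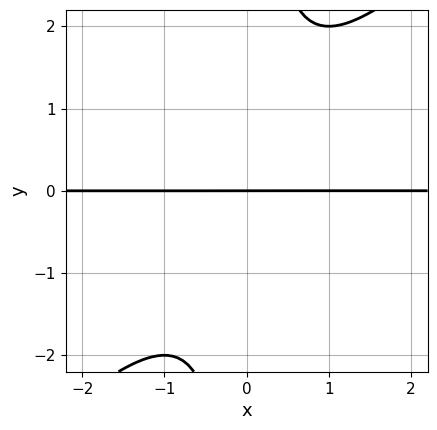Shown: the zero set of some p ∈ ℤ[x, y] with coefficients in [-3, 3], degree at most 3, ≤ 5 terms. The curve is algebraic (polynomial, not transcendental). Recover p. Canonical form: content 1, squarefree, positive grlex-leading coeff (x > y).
x^2*y - x*y^2 + y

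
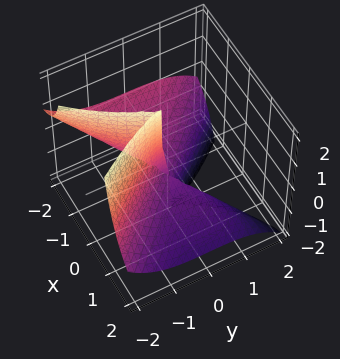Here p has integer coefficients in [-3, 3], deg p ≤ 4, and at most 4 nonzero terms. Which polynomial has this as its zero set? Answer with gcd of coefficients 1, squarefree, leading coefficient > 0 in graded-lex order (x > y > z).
x^3 + 3*x^2*z + y^3 + 2*x^2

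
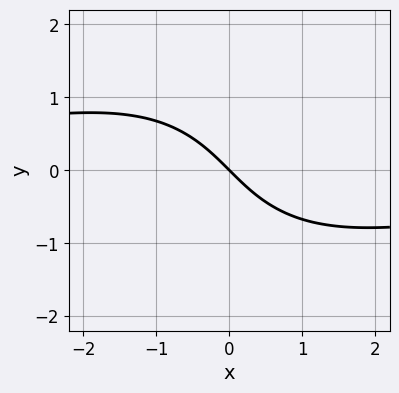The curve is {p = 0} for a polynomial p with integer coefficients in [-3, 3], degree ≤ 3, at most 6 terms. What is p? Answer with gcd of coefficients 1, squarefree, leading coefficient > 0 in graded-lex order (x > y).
x^2*y + y^3 + 3*x + 3*y

First, degree: the shape is more complex than any degree-2 curve, so deg p = 3.
Next, from the axis intercepts and sections: one y-axis crossing is at y = 0; it meets the x-axis at x = 0 (among the integer gridlines).
Finally, solving for integer coefficients yields p as stated.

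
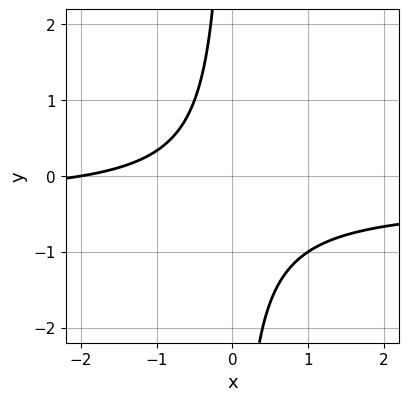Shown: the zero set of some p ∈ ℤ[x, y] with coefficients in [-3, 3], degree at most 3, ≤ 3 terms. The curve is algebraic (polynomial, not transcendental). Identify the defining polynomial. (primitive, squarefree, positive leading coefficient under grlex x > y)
3*x*y + x + 2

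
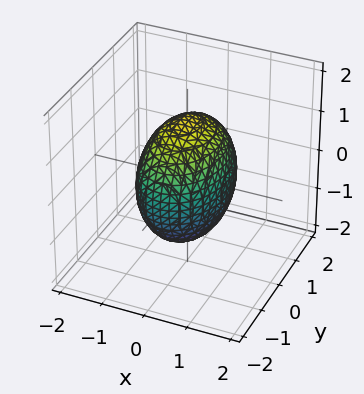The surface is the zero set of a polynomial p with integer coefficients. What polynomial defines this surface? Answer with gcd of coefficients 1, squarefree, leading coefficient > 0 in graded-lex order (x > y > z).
2*x^2 + y^2 + z^2 - 2

1. Degree: bounded and convex; a quadric, so deg p = 2.
2. Symmetries: it's symmetric under z → −z, forcing even powers of z; it's symmetric under y → −y, forcing even powers of y; mirror symmetry x ↦ −x ⇒ only even powers of x.
3. From the visible intercepts: the x-axis gridline crossings are at x ∈ {-1, 1}.
4. Putting this together gives p.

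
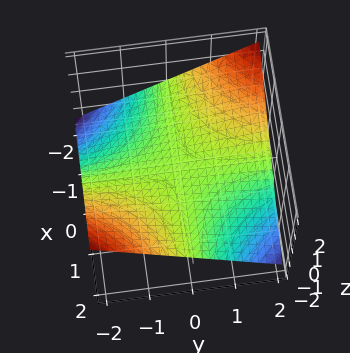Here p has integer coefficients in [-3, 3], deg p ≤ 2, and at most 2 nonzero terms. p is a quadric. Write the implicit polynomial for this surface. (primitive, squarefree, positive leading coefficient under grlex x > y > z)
1. The degree is 2 — a saddle surface; a quadric.
2. Reading off the gridlines: it crosses the z-axis at the gridline z = 0; the visible x-axis segment lies entirely on the surface.
3. Together with the visible shape, these determine p as stated. Check: (0, -2, 0) on the y-axis lies on the surface, and p(0, -2, 0) = 0. ✓

x*y + 3*z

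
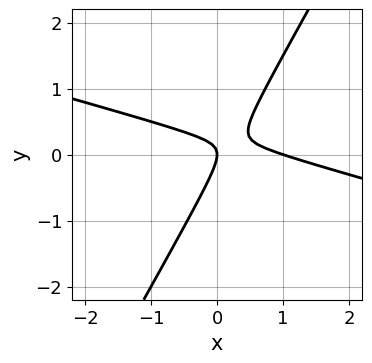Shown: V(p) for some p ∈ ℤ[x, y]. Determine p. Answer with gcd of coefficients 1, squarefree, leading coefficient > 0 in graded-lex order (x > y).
x^2 + 3*x*y - 2*y^2 - x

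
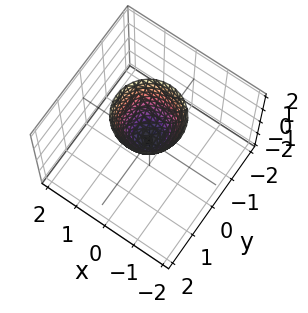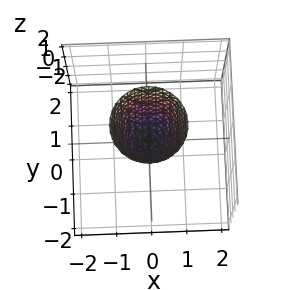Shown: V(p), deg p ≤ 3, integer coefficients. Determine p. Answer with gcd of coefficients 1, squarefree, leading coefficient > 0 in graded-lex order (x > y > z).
2*x^2 + 2*y^2 - z

(a) Degree: a single bowl opening along one axis; a quadric, so deg p = 2.
(b) By symmetry, every cross-section ⟂ z is a circle, so x, y appear only via x² + y².
(c) Against the integer gridlines: a circular section at z = 2 has radius exactly 1; it meets the x-axis at x = 0 (among the integer gridlines); one y-axis crossing is at y = 0.
(d) These observations pin down the coefficients.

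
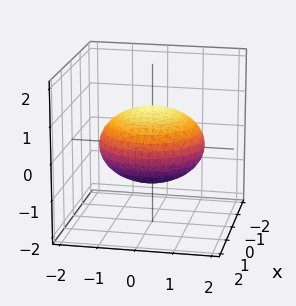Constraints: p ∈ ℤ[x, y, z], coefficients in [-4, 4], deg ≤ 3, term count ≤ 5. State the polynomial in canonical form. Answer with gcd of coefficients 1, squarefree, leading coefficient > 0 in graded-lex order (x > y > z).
(a) Degree: a closed, bounded, convex surface; a quadric, so deg p = 2.
(b) Symmetries: rotational symmetry about the z-axis ⇒ p depends on x, y only through x² + y²; it's symmetric under z → −z, forcing even powers of z.
(c) Observable constraints: a circular section at z = 0 has radius between 1 and 2; among the integer gridlines, it crosses the z-axis at z ∈ {-1, 1}.
(d) Putting this together gives p.

x^2 + y^2 + 2*z^2 - 2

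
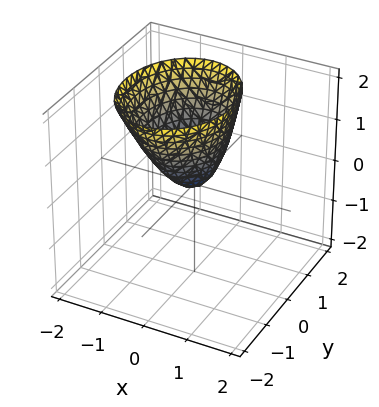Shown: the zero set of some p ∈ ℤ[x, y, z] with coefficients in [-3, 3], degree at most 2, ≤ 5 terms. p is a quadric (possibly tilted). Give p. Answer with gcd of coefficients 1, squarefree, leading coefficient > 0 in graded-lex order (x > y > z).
3*x^2 + x*z + 2*y^2 - 2*z

(a) The degree is 2 — a generic line meets the surface in up to 2 points.
(b) Observable constraints: it meets the z-axis at z = 0 (among the integer gridlines); it crosses the x-axis at the gridline x = 0; it crosses the y-axis at the gridline y = 0.
(c) Solving for integer coefficients yields p as stated.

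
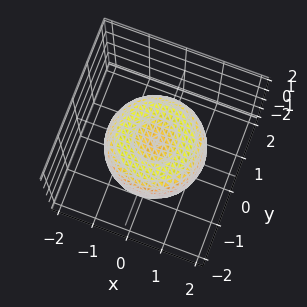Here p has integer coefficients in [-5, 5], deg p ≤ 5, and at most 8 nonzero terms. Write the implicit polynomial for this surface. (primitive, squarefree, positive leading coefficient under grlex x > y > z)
2*x^4 + 4*x^2*y^2 + 2*y^4 - 3*x^2 - 3*y^2 + 3*z^2 - 1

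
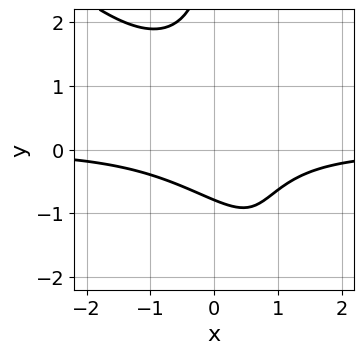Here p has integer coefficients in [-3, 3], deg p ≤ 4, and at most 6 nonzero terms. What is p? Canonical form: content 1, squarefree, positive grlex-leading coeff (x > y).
First, the degree is 3 — the shape is more complex than any degree-2 curve.
Then, reading off the gridlines: the curve avoids every integer x-axis point in the box.
Finally, fitting integer coefficients to these (and the overall shape) gives p.

3*x^2*y + 3*x*y^2 - y^2 + 3*y + 3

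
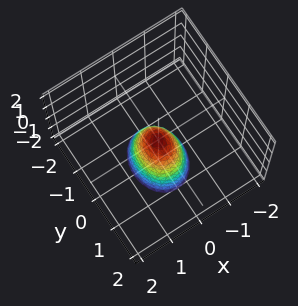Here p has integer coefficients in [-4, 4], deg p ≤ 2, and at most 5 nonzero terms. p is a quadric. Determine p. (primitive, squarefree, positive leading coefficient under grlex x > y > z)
(a) deg p = 2.
(b) Symmetries: the x ↦ −x reflection is a symmetry, so x appears only in even powers; it's symmetric under y → −y, forcing even powers of y.
(c) From the axis intercepts and sections: it meets the z-axis at z = 0 (among the integer gridlines); it crosses the x-axis at the gridline x = 0.
(d) Solving for integer coefficients yields p as stated.

3*x^2 + 2*y^2 + z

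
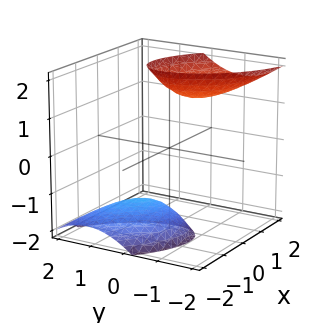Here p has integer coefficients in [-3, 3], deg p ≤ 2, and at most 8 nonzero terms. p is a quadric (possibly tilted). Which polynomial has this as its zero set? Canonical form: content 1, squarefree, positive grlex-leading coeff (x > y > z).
I count 2 distinct pieces. They look like related sheets of one shape, so recover p as a whole.
Degree: no degree-1 surface has this shape, so deg p = 2.
From the visible intercepts: the surface avoids every integer x-axis point in the box; no y-intercept at any integer in the box.
Fitting integer coefficients to these (and the overall shape) gives p.

3*x^2 + 3*x*y - 3*x*z + 3*y^2 - z^2 + 3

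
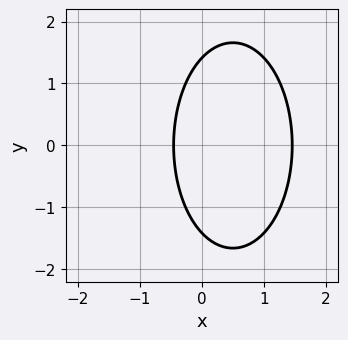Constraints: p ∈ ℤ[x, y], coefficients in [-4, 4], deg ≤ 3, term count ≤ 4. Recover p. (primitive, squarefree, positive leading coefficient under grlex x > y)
3*x^2 + y^2 - 3*x - 2

(a) Degree: a generic line meets the curve in up to 2 points, so deg p = 2.
(b) Symmetries: the y ↦ −y reflection is a symmetry, so y appears only in even powers.
(c) Together with the visible shape, these determine p as stated.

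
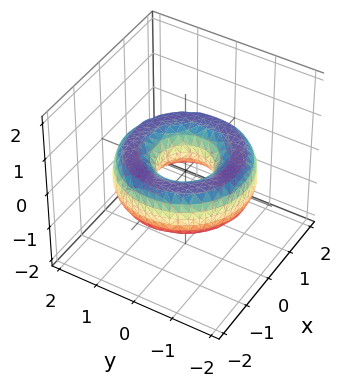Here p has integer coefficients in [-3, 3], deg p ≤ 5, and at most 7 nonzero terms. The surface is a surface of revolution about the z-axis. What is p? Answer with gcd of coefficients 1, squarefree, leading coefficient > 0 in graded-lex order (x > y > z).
(a) Degree: the shape is more complex than any degree-3 surface, so deg p = 4.
(b) Symmetries: the surface is invariant under rotation about z: p = q(x² + y², z).
(c) From the visible intercepts: a circular section at z = 0 has radius between 0 and 1; it misses every integer gridline on the z-axis.
(d) These observations pin down the coefficients.

x^4 + 2*x^2*y^2 + y^4 - 3*x^2 - 3*y^2 + 3*z^2 + 1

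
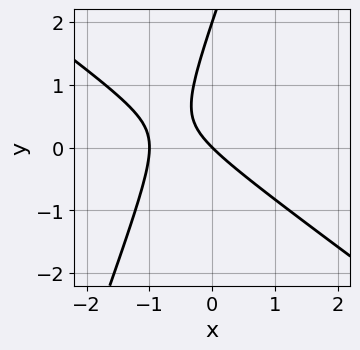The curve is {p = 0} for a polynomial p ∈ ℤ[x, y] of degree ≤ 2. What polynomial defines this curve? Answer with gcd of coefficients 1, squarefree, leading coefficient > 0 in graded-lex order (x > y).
2*x^2 + 2*x*y - y^2 + 2*x + 2*y

The degree is 2 — a generic line meets the curve in up to 2 points.
Against the integer gridlines: the y-axis gridline crossings are at y ∈ {0, 2}; among the integer gridlines, it crosses the x-axis at x ∈ {-1, 0}.
The integer polynomial consistent with all of this is the stated p.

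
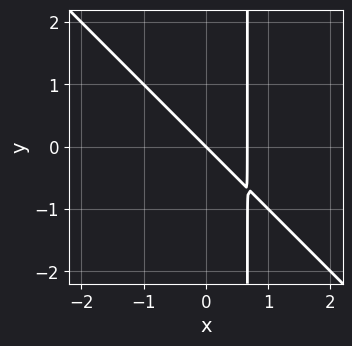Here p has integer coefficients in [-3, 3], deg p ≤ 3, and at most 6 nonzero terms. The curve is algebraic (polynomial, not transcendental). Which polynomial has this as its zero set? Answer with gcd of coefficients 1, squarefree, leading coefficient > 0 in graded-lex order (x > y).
(a) deg p = 2. The shape is more complex than any degree-1 curve.
(b) From the visible intercepts: it meets the y-axis at y = 0 (among the integer gridlines); it meets the x-axis at x = 0 (among the integer gridlines).
(c) The integer polynomial consistent with all of this is the stated p.

3*x^2 + 3*x*y - 2*x - 2*y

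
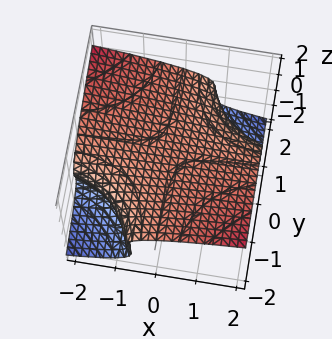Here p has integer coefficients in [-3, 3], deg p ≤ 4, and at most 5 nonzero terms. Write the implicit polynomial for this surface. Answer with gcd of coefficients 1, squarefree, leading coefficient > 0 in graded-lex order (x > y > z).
First, the degree is 3 — no degree-2 surface has this shape.
Then, from the axis intercepts and sections: no x-intercept at any integer in the box; the surface avoids every integer y-axis point in the box.
Finally, together with the visible shape, these determine p as stated.

3*z^3 + 2*x*y + 3*z^2 - 3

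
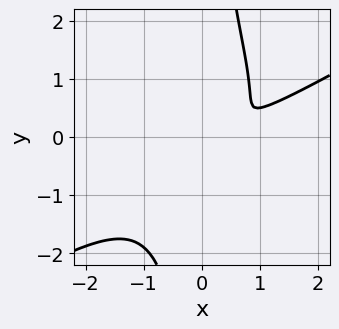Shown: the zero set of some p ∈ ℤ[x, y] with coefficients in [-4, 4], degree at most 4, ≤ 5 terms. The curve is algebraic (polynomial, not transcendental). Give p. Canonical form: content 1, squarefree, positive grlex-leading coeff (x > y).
First, the degree is 4 — a generic line meets the curve in up to 4 points.
Finally, the integer polynomial consistent with all of this is the stated p.

x^4 - x^3*y - 2*x*y^3 - 2*x^2*y + 3*y^2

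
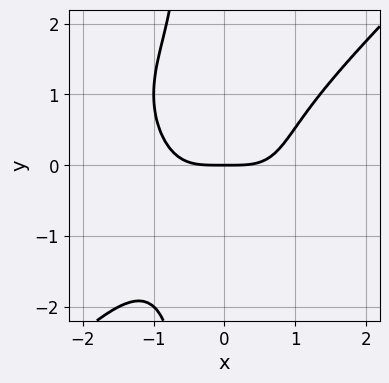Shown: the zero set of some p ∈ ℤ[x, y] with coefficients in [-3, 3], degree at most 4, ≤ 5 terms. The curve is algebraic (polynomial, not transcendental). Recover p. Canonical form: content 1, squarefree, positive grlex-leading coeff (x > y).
(a) The degree is 4 — the shape is more complex than any degree-3 curve.
(b) Reading off the gridlines: it meets the x-axis at x = 0 (among the integer gridlines); it crosses the y-axis at the gridline y = 0.
(c) These observations pin down the coefficients.

2*x^4 - 2*x*y^3 - y^3 - 3*y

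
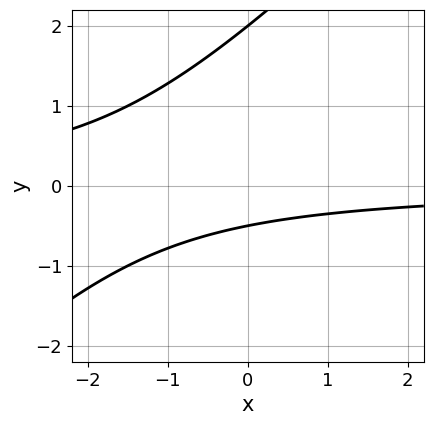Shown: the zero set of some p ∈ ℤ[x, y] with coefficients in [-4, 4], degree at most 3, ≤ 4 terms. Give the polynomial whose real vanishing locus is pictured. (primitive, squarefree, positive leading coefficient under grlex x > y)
2*x*y - 2*y^2 + 3*y + 2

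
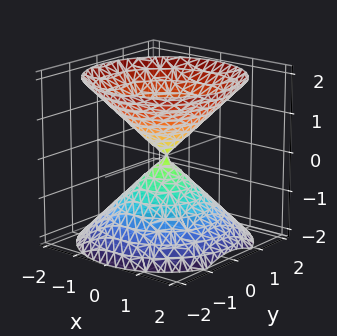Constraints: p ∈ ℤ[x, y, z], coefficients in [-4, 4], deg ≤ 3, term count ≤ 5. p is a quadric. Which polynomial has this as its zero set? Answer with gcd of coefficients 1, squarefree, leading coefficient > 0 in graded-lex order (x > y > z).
1. The picture has 2 separate pieces. They look like related sheets of one shape, so recover p as a whole.
2. deg p = 2. A double cone through the origin; a quadric.
3. Symmetries: the z ↦ −z reflection is a symmetry, so z appears only in even powers; the surface is invariant under rotation about z: p = q(x² + y², z).
4. Against the integer gridlines: a circular section at z = 1 has radius exactly 1; it crosses the x-axis at the gridline x = 0.
5. These observations pin down the coefficients.

x^2 + y^2 - z^2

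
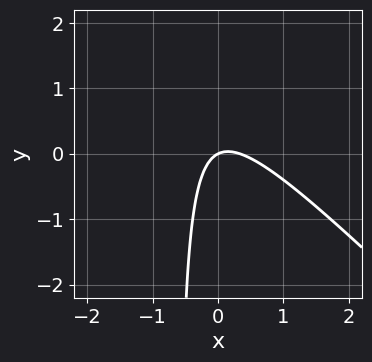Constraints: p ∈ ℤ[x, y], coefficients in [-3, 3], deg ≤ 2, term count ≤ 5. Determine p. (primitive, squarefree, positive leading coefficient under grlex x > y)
(a) deg p = 2. A generic line meets the curve in up to 2 points.
(b) From the visible intercepts: it meets the x-axis at x = 0 (among the integer gridlines); it crosses the y-axis at the gridline y = 0.
(c) These observations pin down the coefficients.

3*x^2 + 3*x*y - x + 2*y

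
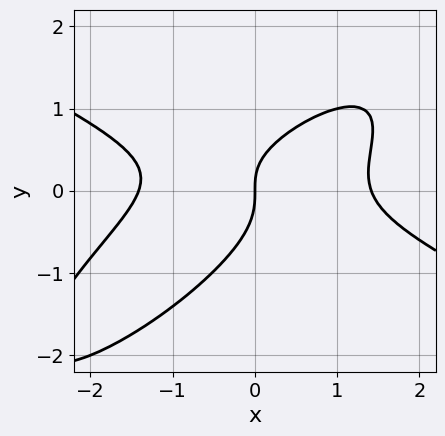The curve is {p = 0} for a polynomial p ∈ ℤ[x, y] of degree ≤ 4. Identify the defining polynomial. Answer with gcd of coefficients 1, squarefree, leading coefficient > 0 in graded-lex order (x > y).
x^3 - 3*x*y^2 + 3*y^3 + x*y - 2*x

1. The degree is 3 — no degree-2 curve has this shape.
2. From the axis intercepts and sections: one y-axis crossing is at y = 0; it meets the x-axis at x = 0 (among the integer gridlines).
3. Putting this together gives p.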